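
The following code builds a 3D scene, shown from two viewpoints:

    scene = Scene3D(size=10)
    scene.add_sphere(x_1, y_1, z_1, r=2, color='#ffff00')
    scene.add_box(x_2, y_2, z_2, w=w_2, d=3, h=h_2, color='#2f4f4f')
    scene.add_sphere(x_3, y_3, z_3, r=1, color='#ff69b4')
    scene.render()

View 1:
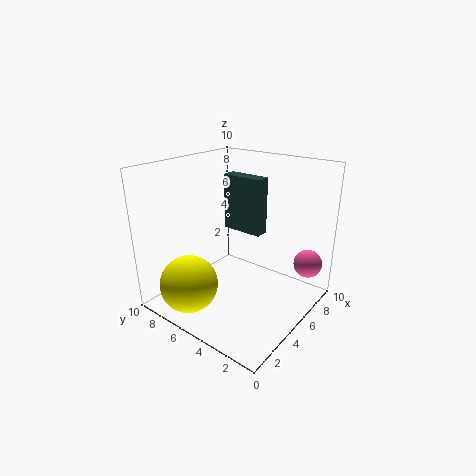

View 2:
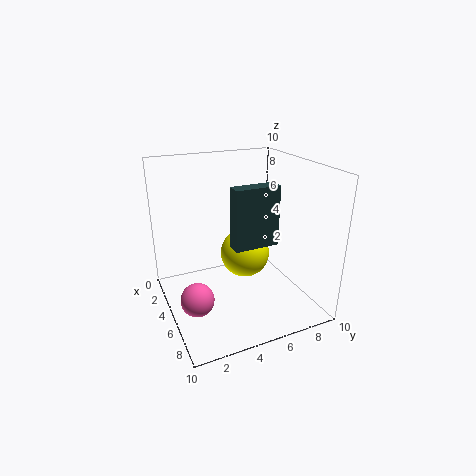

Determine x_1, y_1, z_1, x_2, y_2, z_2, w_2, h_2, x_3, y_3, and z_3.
x_1 = 2, y_1 = 7, z_1 = 2, x_2 = 6, y_2 = 4, z_2 = 5, w_2 = 1, h_2 = 4, x_3 = 8, y_3 = 1, z_3 = 3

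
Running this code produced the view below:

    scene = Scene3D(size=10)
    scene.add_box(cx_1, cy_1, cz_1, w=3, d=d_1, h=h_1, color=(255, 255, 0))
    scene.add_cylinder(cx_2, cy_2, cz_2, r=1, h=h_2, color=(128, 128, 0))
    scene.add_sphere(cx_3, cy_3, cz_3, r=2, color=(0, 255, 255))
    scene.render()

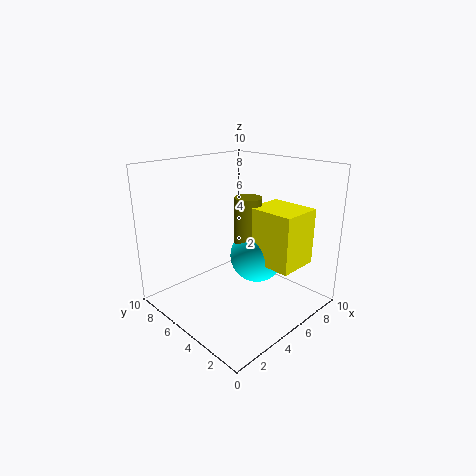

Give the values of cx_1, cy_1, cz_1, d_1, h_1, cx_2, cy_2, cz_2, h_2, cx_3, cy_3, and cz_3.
cx_1 = 6; cy_1 = 1.5; cz_1 = 3; d_1 = 3.5; h_1 = 4; cx_2 = 6.5; cy_2 = 5.5; cz_2 = 2.5; h_2 = 5; cx_3 = 7; cy_3 = 5; cz_3 = 3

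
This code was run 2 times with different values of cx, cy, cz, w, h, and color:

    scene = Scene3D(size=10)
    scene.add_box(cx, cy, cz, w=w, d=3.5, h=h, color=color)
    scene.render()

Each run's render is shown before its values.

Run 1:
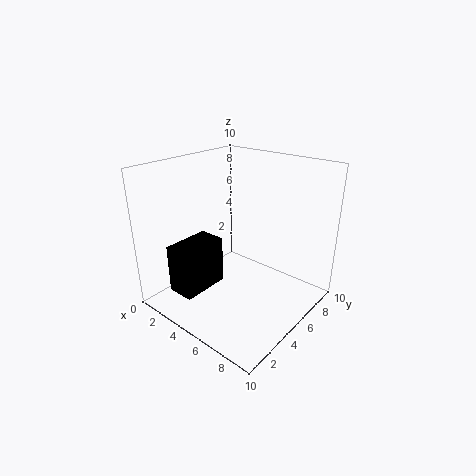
cx = 1.5; cy = 1.5; cz = 1; w = 2; h = 3.5; color = 'black'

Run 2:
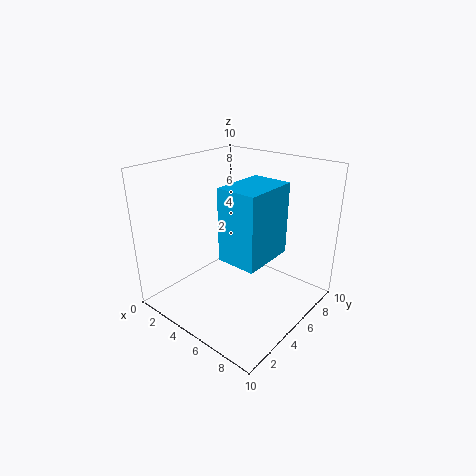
cx = 6; cy = 2; cz = 5; w = 2.5; h = 4.5; color = 'deepskyblue'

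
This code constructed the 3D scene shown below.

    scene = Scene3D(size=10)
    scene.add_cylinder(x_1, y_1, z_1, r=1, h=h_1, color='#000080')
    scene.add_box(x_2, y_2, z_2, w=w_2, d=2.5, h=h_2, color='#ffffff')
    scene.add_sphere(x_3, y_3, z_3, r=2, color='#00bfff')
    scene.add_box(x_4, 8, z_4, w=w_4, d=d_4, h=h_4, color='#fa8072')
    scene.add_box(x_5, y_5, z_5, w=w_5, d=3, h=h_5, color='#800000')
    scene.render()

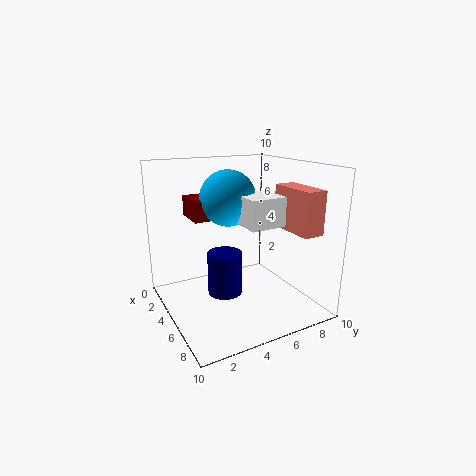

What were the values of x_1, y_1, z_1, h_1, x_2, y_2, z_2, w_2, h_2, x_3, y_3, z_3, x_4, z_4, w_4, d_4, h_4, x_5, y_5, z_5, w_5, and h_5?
x_1 = 8; y_1 = 2.5; z_1 = 3; h_1 = 2.5; x_2 = 4.5; y_2 = 5; z_2 = 6; w_2 = 2.5; h_2 = 2; x_3 = 3.5; y_3 = 5; z_3 = 7.5; x_4 = 5; z_4 = 5.5; w_4 = 3.5; d_4 = 1.5; h_4 = 3; x_5 = 1; y_5 = 2.5; z_5 = 6; w_5 = 2.5; h_5 = 1.5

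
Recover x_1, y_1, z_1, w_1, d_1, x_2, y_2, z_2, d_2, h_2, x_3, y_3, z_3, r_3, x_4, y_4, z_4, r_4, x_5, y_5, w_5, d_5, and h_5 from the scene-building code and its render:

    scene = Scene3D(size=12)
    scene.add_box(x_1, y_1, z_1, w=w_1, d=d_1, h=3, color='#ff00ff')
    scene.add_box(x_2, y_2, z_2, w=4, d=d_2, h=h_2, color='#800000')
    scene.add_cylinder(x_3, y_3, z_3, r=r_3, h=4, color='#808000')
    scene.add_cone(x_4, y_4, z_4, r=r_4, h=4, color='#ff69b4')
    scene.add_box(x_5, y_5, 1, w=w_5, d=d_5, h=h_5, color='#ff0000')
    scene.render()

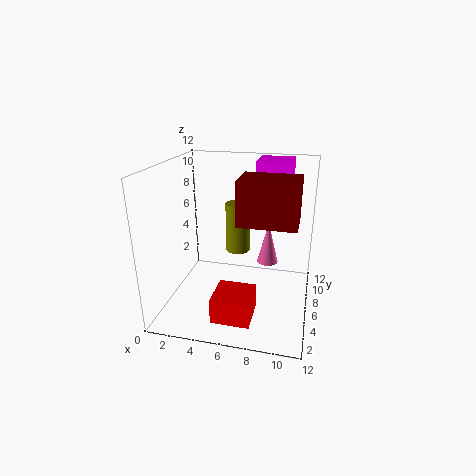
x_1 = 7
y_1 = 8
z_1 = 9
w_1 = 3
d_1 = 3
x_2 = 7
y_2 = 1
z_2 = 9
d_2 = 3
h_2 = 3
x_3 = 6
y_3 = 6
z_3 = 5
r_3 = 1
x_4 = 8
y_4 = 10
z_4 = 2
r_4 = 1
x_5 = 5
y_5 = 1
w_5 = 3
d_5 = 3
h_5 = 2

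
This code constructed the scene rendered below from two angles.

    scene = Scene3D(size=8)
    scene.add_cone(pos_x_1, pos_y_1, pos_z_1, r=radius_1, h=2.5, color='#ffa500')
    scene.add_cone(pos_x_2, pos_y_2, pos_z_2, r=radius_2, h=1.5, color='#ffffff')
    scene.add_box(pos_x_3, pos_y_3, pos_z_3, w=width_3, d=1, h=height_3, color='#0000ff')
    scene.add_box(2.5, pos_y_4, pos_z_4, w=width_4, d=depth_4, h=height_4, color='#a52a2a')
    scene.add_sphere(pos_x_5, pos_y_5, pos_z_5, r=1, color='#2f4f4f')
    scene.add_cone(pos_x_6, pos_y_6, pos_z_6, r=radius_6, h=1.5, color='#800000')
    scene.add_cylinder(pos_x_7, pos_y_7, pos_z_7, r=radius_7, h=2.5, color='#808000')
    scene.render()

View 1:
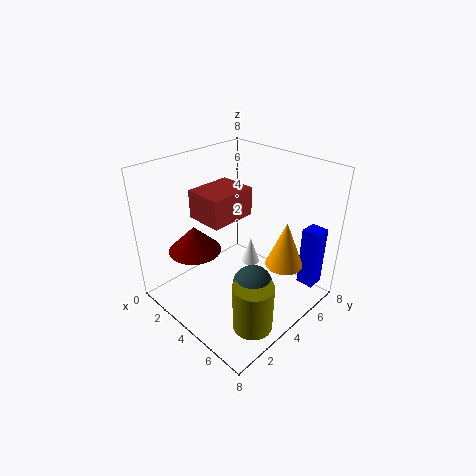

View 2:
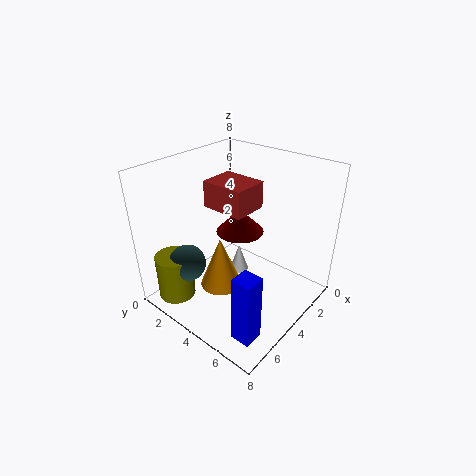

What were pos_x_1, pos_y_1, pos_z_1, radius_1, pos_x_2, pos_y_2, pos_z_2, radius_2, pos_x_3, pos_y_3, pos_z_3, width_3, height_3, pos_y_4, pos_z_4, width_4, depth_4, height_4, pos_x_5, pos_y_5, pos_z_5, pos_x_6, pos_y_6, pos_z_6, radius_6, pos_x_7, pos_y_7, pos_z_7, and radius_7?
pos_x_1 = 6.5
pos_y_1 = 5
pos_z_1 = 3
radius_1 = 1
pos_x_2 = 4.5
pos_y_2 = 4.5
pos_z_2 = 2.5
radius_2 = 0.5
pos_x_3 = 6.5
pos_y_3 = 6.5
pos_z_3 = 1
width_3 = 1
height_3 = 3.5
pos_y_4 = 2
pos_z_4 = 5.5
width_4 = 2
depth_4 = 2.5
height_4 = 1.5
pos_x_5 = 6.5
pos_y_5 = 2.5
pos_z_5 = 3
pos_x_6 = 2
pos_y_6 = 2.5
pos_z_6 = 3
radius_6 = 1.5
pos_x_7 = 7
pos_y_7 = 2
pos_z_7 = 1
radius_7 = 1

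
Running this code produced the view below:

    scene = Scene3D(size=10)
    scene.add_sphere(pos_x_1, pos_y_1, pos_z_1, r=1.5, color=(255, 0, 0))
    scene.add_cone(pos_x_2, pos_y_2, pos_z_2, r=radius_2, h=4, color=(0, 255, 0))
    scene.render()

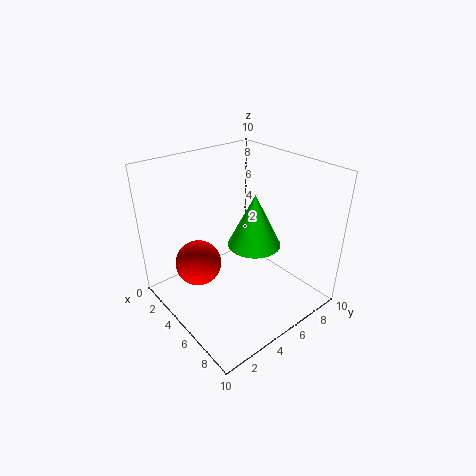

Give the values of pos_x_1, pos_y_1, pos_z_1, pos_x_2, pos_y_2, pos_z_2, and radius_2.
pos_x_1 = 4.5, pos_y_1 = 2, pos_z_1 = 4, pos_x_2 = 4.5, pos_y_2 = 7, pos_z_2 = 3.5, radius_2 = 2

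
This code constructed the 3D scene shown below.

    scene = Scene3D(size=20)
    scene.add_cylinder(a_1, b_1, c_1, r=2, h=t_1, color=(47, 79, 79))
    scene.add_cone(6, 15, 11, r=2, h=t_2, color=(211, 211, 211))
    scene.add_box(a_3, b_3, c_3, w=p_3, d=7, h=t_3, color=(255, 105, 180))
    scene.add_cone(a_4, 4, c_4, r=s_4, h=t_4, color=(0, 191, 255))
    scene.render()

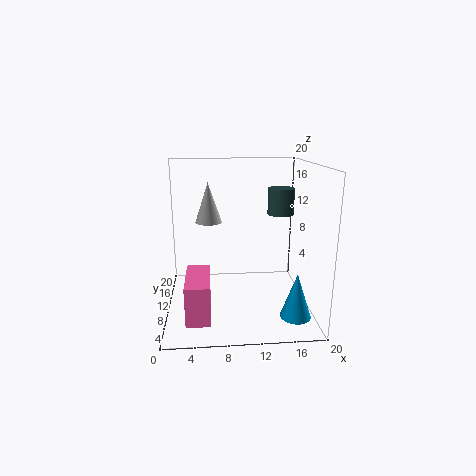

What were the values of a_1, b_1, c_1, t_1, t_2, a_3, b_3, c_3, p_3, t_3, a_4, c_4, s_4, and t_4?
a_1 = 17; b_1 = 15; c_1 = 12; t_1 = 4; t_2 = 6; a_3 = 3; b_3 = 1; c_3 = 2; p_3 = 3; t_3 = 5; a_4 = 17; c_4 = 1; s_4 = 2; t_4 = 6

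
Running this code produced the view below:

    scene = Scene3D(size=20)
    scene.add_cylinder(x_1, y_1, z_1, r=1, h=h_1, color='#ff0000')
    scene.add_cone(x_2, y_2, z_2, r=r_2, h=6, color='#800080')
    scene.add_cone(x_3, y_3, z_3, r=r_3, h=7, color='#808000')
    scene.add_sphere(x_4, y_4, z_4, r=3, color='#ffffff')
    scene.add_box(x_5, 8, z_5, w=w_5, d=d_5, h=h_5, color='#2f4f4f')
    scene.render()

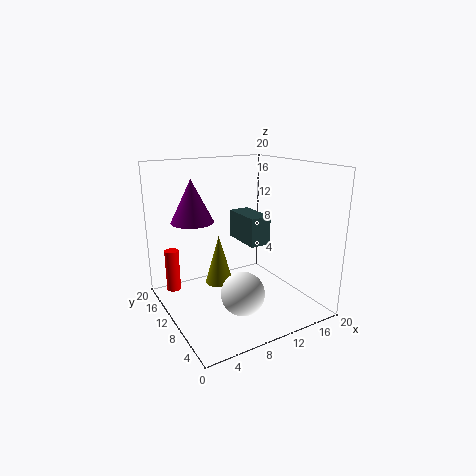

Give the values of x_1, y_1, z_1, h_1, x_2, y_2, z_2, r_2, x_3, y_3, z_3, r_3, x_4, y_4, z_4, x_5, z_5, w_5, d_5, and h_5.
x_1 = 2; y_1 = 15; z_1 = 2; h_1 = 6; x_2 = 5; y_2 = 14; z_2 = 12; r_2 = 3; x_3 = 8; y_3 = 12; z_3 = 3; r_3 = 2; x_4 = 9; y_4 = 7; z_4 = 3; x_5 = 11; z_5 = 9; w_5 = 3; d_5 = 6; h_5 = 4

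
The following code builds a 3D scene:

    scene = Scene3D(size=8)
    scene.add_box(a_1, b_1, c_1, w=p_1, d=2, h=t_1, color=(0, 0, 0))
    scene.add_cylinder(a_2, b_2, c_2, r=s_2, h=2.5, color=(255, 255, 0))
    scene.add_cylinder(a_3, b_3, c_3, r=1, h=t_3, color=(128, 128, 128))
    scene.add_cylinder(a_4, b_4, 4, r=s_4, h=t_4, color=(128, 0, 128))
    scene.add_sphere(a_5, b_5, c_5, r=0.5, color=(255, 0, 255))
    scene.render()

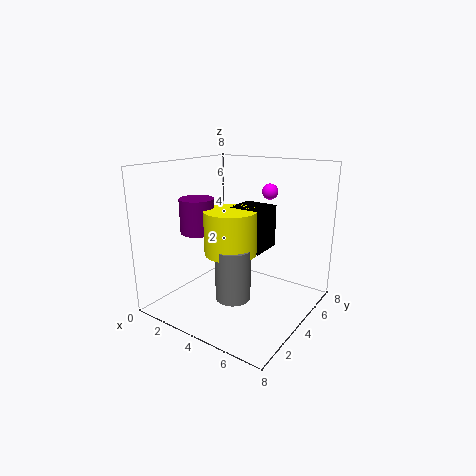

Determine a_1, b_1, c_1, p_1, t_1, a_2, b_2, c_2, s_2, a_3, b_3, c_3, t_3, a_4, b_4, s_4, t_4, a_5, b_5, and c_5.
a_1 = 3, b_1 = 4.5, c_1 = 3, p_1 = 2, t_1 = 2.5, a_2 = 3.5, b_2 = 4, c_2 = 3, s_2 = 1.5, a_3 = 4, b_3 = 3.5, c_3 = 0.5, t_3 = 3, a_4 = 1.5, b_4 = 3.5, s_4 = 1, t_4 = 2, a_5 = 4, b_5 = 7.5, c_5 = 6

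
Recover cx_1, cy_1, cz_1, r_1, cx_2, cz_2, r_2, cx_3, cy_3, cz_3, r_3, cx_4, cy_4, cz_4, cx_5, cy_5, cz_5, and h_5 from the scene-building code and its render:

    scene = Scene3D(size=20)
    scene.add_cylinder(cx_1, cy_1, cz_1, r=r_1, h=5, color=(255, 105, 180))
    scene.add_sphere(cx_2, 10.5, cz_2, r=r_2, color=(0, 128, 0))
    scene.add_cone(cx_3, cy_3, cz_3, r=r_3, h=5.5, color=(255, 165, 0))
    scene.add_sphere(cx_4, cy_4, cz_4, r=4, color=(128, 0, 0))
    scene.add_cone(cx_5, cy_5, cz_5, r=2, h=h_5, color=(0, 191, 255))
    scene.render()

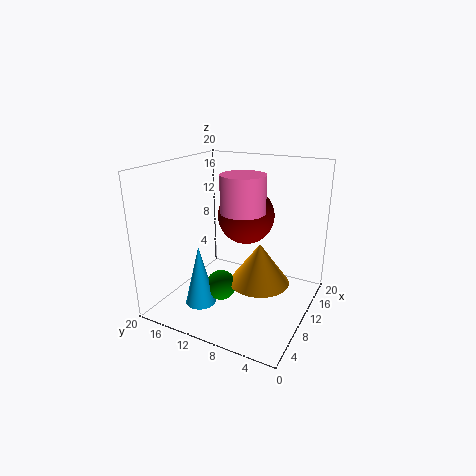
cx_1 = 9.5
cy_1 = 9
cz_1 = 14
r_1 = 3
cx_2 = 6
cz_2 = 4.5
r_2 = 2
cx_3 = 8.5
cy_3 = 6
cz_3 = 5
r_3 = 4
cx_4 = 12.5
cy_4 = 10
cz_4 = 12.5
cx_5 = 4
cy_5 = 12.5
cz_5 = 2.5
h_5 = 8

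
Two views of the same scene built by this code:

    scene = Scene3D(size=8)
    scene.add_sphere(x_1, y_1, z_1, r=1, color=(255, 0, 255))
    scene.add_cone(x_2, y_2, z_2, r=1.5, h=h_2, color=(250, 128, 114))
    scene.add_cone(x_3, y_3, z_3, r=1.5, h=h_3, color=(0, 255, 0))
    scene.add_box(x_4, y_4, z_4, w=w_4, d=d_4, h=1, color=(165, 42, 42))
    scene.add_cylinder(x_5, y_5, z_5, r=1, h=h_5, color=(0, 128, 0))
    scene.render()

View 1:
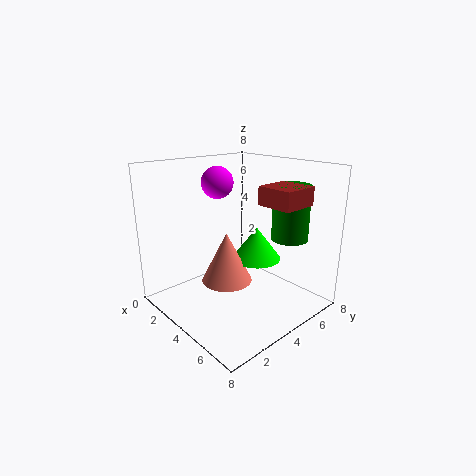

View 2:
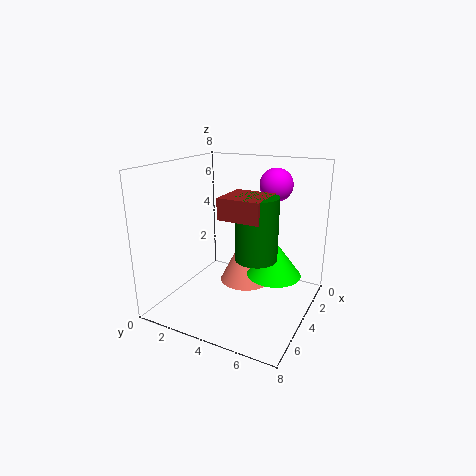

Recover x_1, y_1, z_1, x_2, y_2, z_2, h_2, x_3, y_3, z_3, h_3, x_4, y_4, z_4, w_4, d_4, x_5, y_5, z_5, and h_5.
x_1 = 1; y_1 = 5; z_1 = 6.5; x_2 = 3; y_2 = 4; z_2 = 1; h_2 = 3; x_3 = 3.5; y_3 = 6; z_3 = 2; h_3 = 2; x_4 = 5; y_4 = 4.5; z_4 = 6; w_4 = 2; d_4 = 2; x_5 = 6; y_5 = 6; z_5 = 4; h_5 = 3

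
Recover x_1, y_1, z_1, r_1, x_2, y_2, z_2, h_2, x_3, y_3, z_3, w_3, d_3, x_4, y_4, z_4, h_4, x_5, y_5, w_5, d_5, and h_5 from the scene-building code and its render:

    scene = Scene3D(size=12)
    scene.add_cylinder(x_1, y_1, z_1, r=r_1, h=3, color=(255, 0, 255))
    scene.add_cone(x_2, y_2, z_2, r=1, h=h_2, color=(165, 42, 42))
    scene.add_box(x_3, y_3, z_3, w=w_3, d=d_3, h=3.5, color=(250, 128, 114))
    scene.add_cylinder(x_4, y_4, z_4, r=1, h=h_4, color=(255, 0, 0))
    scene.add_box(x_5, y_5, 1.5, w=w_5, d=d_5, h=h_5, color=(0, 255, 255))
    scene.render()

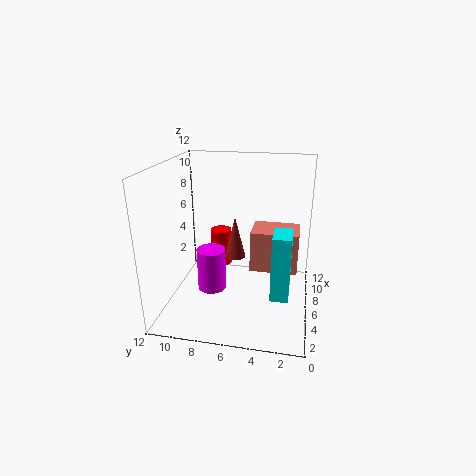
x_1 = 1.5, y_1 = 7, z_1 = 4, r_1 = 1, x_2 = 9.5, y_2 = 7, z_2 = 2.5, h_2 = 4, x_3 = 6, y_3 = 1, z_3 = 3, w_3 = 3, d_3 = 4, x_4 = 10, y_4 = 8.5, z_4 = 1.5, h_4 = 3.5, x_5 = 4, y_5 = 1.5, w_5 = 2.5, d_5 = 1.5, h_5 = 5.5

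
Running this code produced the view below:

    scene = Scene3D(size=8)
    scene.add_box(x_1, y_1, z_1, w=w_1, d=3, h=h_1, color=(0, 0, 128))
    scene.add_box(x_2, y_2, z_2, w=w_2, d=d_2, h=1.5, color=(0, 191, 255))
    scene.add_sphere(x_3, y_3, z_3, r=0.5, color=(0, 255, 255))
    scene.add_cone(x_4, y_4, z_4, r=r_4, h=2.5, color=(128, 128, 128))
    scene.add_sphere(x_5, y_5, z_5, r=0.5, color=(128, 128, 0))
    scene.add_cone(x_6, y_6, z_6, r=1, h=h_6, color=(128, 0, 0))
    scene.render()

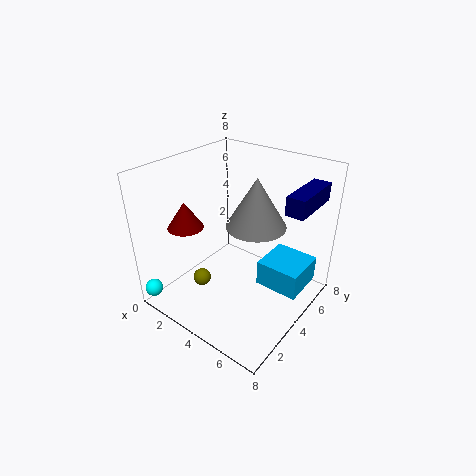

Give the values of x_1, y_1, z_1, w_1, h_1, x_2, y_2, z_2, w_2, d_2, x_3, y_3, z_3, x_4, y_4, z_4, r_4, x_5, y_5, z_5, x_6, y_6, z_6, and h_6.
x_1 = 6.5, y_1 = 4.5, z_1 = 6, w_1 = 1, h_1 = 1, x_2 = 5, y_2 = 4.5, z_2 = 1, w_2 = 2.5, d_2 = 2.5, x_3 = 0.5, y_3 = 0.5, z_3 = 1, x_4 = 5.5, y_4 = 3.5, z_4 = 5.5, r_4 = 1.5, x_5 = 2.5, y_5 = 2.5, z_5 = 1.5, x_6 = 1.5, y_6 = 2.5, z_6 = 4.5, h_6 = 1.5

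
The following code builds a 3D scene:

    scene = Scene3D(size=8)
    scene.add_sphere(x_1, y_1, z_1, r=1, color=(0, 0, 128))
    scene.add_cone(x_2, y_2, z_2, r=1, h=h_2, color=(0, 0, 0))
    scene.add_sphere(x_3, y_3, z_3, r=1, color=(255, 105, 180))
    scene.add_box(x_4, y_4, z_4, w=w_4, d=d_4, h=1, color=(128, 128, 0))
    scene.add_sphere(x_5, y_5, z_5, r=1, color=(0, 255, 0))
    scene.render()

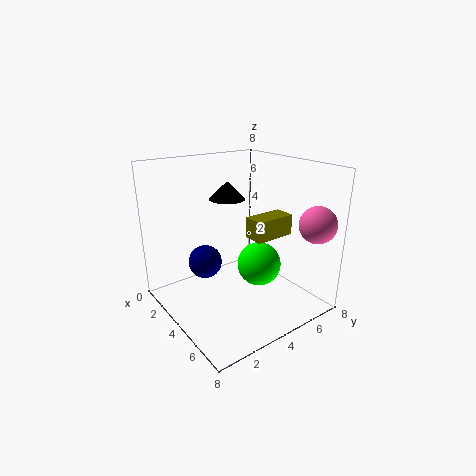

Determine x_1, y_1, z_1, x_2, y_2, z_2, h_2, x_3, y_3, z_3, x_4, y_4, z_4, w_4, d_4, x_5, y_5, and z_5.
x_1 = 2; y_1 = 3; z_1 = 2; x_2 = 3; y_2 = 4; z_2 = 6; h_2 = 1; x_3 = 7; y_3 = 7; z_3 = 5; x_4 = 6; y_4 = 3; z_4 = 5; w_4 = 1; d_4 = 2; x_5 = 7; y_5 = 3; z_5 = 4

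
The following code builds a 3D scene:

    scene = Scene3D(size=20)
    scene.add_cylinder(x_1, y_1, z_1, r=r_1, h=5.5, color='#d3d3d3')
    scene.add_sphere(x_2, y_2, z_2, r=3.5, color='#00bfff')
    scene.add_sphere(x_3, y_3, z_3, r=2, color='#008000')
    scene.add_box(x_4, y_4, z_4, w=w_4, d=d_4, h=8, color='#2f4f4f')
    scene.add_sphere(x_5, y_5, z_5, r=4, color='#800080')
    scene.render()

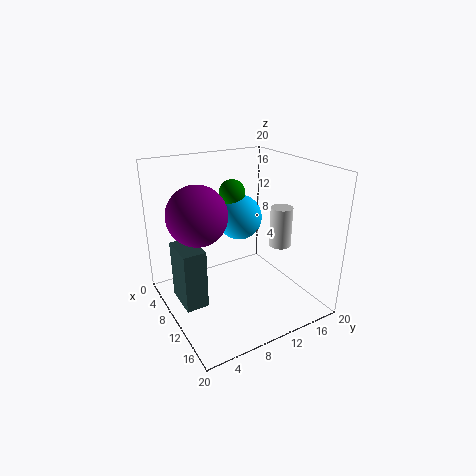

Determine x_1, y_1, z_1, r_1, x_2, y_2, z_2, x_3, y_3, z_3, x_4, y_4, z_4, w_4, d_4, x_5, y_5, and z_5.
x_1 = 13
y_1 = 15
z_1 = 9
r_1 = 1.5
x_2 = 4.5
y_2 = 13.5
z_2 = 10.5
x_3 = 4
y_3 = 12.5
z_3 = 14.5
x_4 = 7.5
y_4 = 1
z_4 = 2.5
w_4 = 5
d_4 = 3
x_5 = 9
y_5 = 4.5
z_5 = 14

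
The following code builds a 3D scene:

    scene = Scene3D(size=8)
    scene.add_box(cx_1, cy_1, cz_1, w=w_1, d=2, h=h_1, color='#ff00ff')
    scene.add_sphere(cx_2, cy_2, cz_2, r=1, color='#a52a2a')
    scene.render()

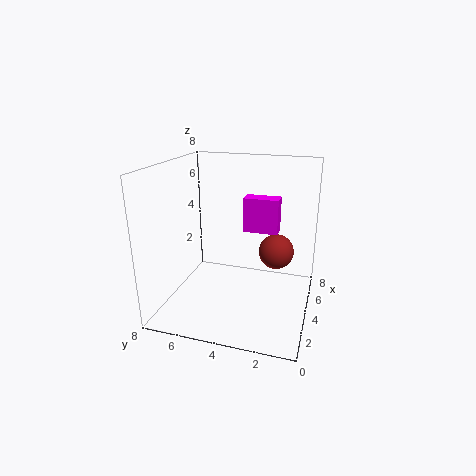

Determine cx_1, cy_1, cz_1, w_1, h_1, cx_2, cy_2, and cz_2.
cx_1 = 5; cy_1 = 2; cz_1 = 4; w_1 = 1; h_1 = 2; cx_2 = 5; cy_2 = 2; cz_2 = 3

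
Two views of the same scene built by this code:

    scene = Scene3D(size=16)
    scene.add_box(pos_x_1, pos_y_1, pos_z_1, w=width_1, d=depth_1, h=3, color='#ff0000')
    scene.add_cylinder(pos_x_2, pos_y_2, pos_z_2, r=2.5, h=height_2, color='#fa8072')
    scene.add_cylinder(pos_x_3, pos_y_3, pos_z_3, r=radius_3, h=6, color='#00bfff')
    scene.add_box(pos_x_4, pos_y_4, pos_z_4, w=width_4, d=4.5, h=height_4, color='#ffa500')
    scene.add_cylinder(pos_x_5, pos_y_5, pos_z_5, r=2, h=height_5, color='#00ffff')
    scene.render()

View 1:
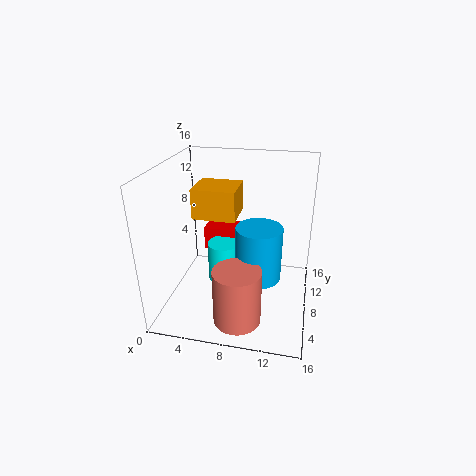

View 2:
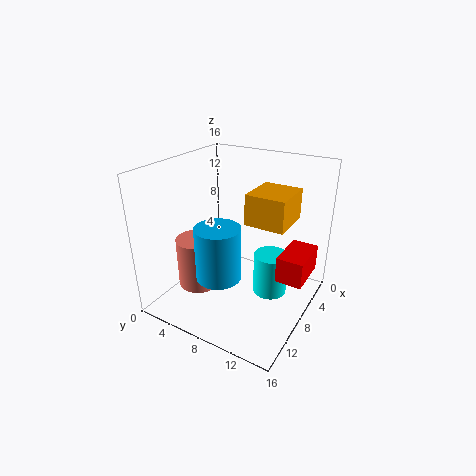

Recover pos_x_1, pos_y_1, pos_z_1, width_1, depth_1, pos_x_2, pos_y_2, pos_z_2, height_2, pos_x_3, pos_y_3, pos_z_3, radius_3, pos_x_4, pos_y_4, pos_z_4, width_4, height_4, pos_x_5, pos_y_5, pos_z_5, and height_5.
pos_x_1 = 2.5
pos_y_1 = 12.5
pos_z_1 = 3.5
width_1 = 5
depth_1 = 3
pos_x_2 = 9
pos_y_2 = 3
pos_z_2 = 1
height_2 = 6
pos_x_3 = 10.5
pos_y_3 = 7
pos_z_3 = 4
radius_3 = 2.5
pos_x_4 = 2.5
pos_y_4 = 8.5
pos_z_4 = 9.5
width_4 = 5
height_4 = 3.5
pos_x_5 = 5.5
pos_y_5 = 11
pos_z_5 = 0.5
height_5 = 5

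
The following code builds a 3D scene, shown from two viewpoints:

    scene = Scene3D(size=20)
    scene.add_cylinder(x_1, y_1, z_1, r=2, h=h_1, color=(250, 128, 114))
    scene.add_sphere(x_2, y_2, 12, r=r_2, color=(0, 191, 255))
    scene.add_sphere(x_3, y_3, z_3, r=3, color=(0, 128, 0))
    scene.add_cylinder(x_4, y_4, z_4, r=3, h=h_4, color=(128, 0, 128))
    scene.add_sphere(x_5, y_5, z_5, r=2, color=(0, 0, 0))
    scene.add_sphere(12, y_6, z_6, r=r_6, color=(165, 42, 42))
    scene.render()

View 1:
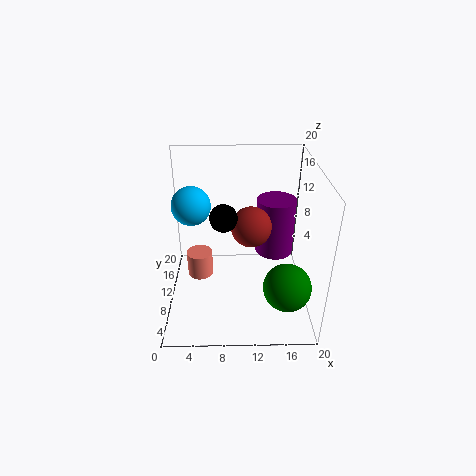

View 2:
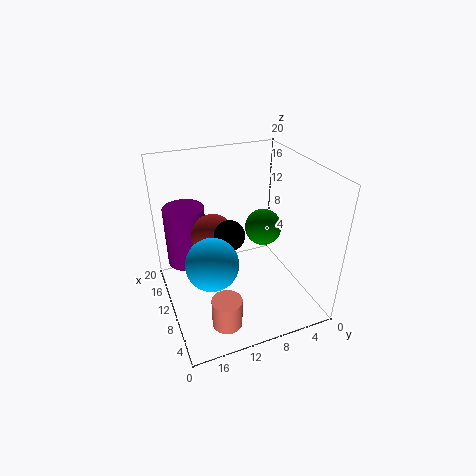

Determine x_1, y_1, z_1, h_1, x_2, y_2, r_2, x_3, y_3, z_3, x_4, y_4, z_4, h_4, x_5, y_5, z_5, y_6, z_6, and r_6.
x_1 = 4; y_1 = 14; z_1 = 1; h_1 = 4; x_2 = 3; y_2 = 16; r_2 = 3; x_3 = 16; y_3 = 3; z_3 = 7; x_4 = 16; y_4 = 16; z_4 = 4; h_4 = 9; x_5 = 8; y_5 = 12; z_5 = 12; y_6 = 13; z_6 = 10; r_6 = 3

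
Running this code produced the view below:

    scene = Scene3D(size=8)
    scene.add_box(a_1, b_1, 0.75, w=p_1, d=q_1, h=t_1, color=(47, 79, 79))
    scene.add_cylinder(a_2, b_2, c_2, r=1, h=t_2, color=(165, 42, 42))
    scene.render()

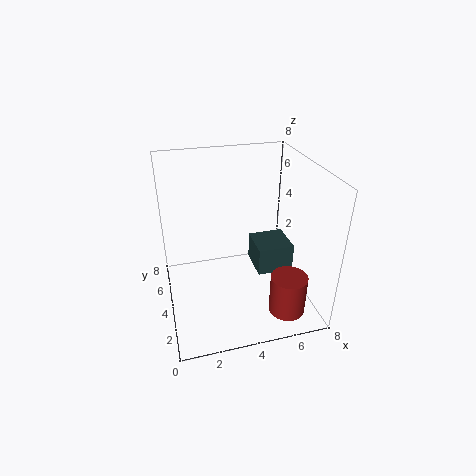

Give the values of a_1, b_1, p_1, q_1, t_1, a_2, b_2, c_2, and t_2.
a_1 = 5.5, b_1 = 4.5, p_1 = 2.25, q_1 = 2.25, t_1 = 1.75, a_2 = 6.25, b_2 = 1.75, c_2 = 0.25, t_2 = 2.25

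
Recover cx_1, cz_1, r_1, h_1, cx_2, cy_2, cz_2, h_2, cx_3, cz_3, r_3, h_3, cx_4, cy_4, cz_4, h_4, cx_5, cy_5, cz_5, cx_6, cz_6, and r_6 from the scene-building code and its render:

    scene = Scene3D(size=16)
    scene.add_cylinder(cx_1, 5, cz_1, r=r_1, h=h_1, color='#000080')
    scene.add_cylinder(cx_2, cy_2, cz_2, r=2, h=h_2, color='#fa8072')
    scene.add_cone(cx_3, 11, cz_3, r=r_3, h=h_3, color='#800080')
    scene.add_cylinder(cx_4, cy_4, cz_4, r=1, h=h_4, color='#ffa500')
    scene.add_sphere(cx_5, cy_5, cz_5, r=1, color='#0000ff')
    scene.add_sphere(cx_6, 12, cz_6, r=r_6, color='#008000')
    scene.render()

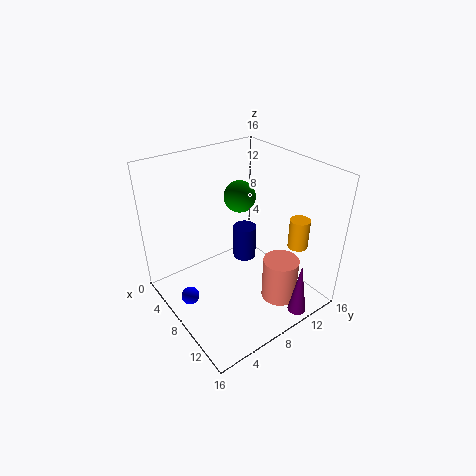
cx_1 = 13; cz_1 = 10; r_1 = 1; h_1 = 3; cx_2 = 12; cy_2 = 11; cz_2 = 1; h_2 = 5; cx_3 = 15; cz_3 = 1; r_3 = 1; h_3 = 6; cx_4 = 14; cy_4 = 11; cz_4 = 9; h_4 = 3; cx_5 = 7; cy_5 = 2; cz_5 = 2; cx_6 = 3; cz_6 = 10; r_6 = 2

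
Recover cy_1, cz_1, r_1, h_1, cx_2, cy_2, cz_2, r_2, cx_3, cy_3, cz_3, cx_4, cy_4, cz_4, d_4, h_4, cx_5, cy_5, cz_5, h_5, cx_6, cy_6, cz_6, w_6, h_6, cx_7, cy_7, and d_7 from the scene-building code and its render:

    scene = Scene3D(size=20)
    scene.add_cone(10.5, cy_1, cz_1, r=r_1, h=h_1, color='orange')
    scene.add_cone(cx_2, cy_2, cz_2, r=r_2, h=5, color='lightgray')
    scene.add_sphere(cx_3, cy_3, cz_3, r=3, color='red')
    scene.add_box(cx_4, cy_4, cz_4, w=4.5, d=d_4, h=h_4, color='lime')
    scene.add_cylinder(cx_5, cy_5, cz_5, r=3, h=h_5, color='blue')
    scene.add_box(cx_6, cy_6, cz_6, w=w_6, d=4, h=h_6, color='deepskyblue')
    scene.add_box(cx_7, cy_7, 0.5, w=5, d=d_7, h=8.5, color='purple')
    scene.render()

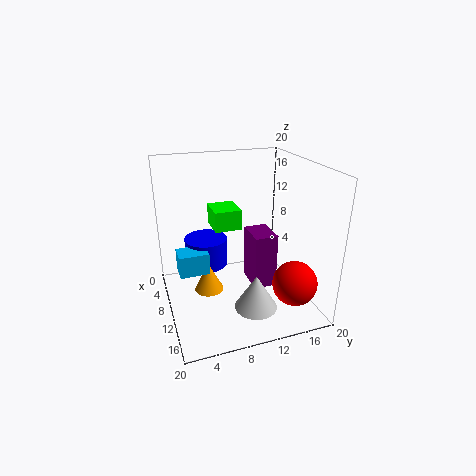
cy_1 = 5.5
cz_1 = 3
r_1 = 2
h_1 = 4
cx_2 = 13.5
cy_2 = 11.5
cz_2 = 0.5
r_2 = 3
cx_3 = 16
cy_3 = 16
cz_3 = 5
cx_4 = 3
cy_4 = 7.5
cz_4 = 10
d_4 = 4
h_4 = 3
cx_5 = 7.5
cy_5 = 6
cz_5 = 5.5
h_5 = 4
cx_6 = 8.5
cy_6 = 1.5
cz_6 = 6
w_6 = 3
h_6 = 3
cx_7 = 4.5
cy_7 = 13
d_7 = 3.5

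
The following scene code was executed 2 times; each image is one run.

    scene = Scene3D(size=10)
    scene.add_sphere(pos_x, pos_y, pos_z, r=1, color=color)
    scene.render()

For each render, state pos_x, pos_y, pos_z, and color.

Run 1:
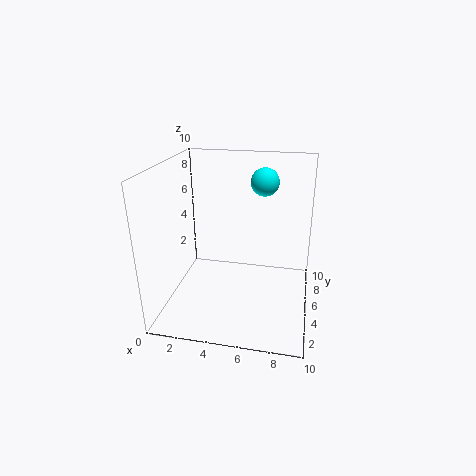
pos_x = 6.5; pos_y = 7; pos_z = 8.5; color = 'cyan'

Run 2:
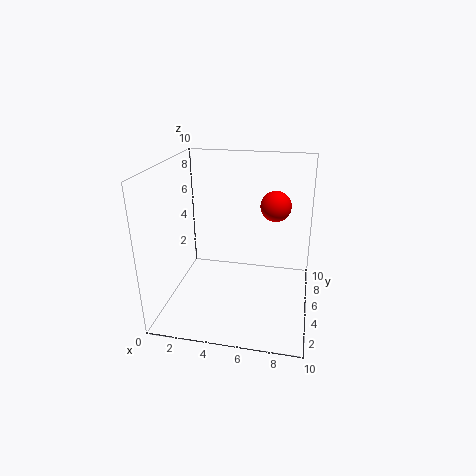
pos_x = 7.5; pos_y = 5; pos_z = 7.5; color = 'red'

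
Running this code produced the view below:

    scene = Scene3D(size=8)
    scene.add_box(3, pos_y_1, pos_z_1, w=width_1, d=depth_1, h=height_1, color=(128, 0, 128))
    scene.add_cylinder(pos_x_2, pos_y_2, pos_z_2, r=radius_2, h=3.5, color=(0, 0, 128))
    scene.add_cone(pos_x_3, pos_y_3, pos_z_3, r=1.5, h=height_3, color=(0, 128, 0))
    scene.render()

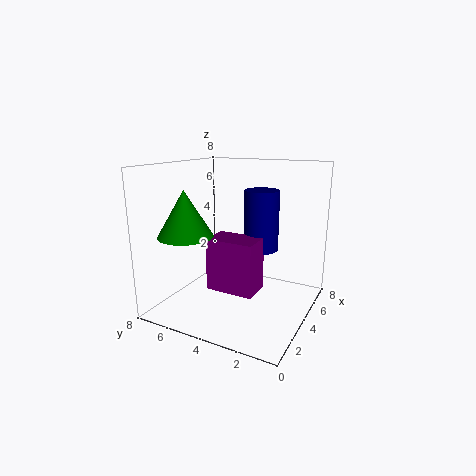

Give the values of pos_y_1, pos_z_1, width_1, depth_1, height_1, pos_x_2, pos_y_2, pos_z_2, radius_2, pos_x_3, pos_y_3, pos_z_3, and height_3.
pos_y_1 = 2.75
pos_z_1 = 1
width_1 = 1.75
depth_1 = 2.75
height_1 = 3
pos_x_2 = 5.5
pos_y_2 = 3.25
pos_z_2 = 3
radius_2 = 1
pos_x_3 = 2.25
pos_y_3 = 6.25
pos_z_3 = 4.25
height_3 = 2.5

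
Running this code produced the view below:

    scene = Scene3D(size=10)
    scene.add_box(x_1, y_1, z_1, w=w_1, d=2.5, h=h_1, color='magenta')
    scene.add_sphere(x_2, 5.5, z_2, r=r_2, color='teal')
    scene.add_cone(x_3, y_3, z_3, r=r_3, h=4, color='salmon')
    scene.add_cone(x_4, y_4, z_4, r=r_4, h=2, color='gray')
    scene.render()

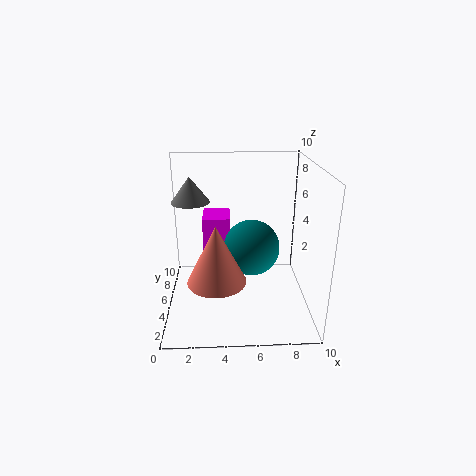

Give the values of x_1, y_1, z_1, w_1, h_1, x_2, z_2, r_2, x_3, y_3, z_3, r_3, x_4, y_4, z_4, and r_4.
x_1 = 2.5; y_1 = 6; z_1 = 2.5; w_1 = 2; h_1 = 3.5; x_2 = 6; z_2 = 4; r_2 = 2; x_3 = 3.5; y_3 = 3.5; z_3 = 2.5; r_3 = 2; x_4 = 1.5; y_4 = 8.5; z_4 = 6.5; r_4 = 1.5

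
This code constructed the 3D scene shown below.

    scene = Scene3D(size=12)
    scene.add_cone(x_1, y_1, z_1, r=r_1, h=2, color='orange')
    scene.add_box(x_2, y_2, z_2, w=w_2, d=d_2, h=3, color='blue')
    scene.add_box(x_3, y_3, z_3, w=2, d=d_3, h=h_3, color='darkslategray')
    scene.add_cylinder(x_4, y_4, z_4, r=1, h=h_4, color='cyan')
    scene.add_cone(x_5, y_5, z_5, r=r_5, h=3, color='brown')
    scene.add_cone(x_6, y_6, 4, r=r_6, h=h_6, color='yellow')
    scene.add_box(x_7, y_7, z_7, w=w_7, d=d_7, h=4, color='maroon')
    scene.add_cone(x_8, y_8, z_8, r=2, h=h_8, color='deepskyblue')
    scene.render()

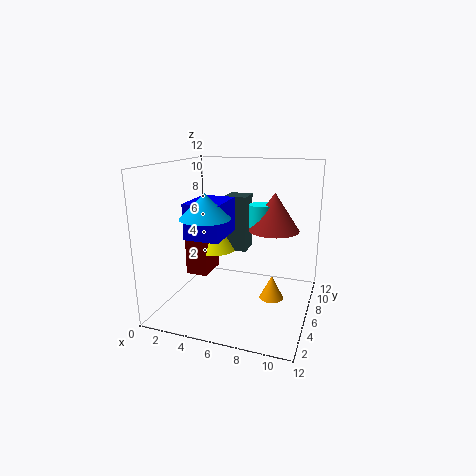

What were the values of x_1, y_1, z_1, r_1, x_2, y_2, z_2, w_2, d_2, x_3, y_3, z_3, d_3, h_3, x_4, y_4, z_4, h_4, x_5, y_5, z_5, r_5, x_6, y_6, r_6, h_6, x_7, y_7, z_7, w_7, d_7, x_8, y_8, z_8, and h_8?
x_1 = 9, y_1 = 6, z_1 = 1, r_1 = 1, x_2 = 2, y_2 = 4, z_2 = 6, w_2 = 3, d_2 = 4, x_3 = 4, y_3 = 8, z_3 = 4, d_3 = 2, h_3 = 5, x_4 = 8, y_4 = 6, z_4 = 7, h_4 = 2, x_5 = 9, y_5 = 6, z_5 = 7, r_5 = 2, x_6 = 3, y_6 = 8, r_6 = 2, h_6 = 3, x_7 = 1, y_7 = 6, z_7 = 2, w_7 = 2, d_7 = 3, x_8 = 4, y_8 = 4, z_8 = 8, h_8 = 2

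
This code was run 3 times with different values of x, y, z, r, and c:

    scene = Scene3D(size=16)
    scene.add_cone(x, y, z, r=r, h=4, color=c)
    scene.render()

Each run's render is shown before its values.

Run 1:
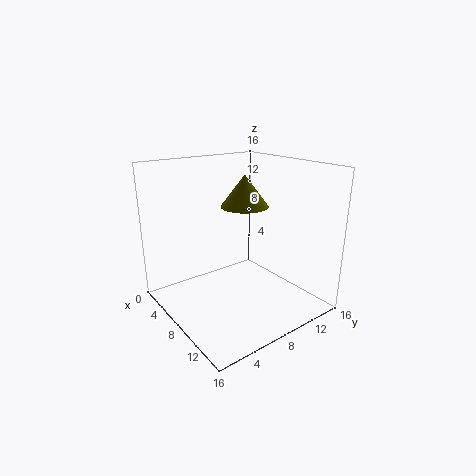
x = 4, y = 12, z = 10, r = 3, c = 'olive'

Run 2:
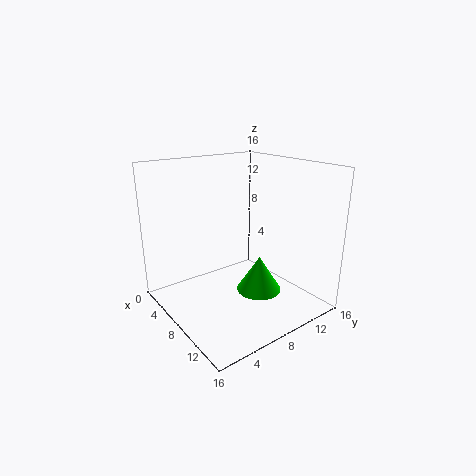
x = 10, y = 9.5, z = 2, r = 2.5, c = 'lime'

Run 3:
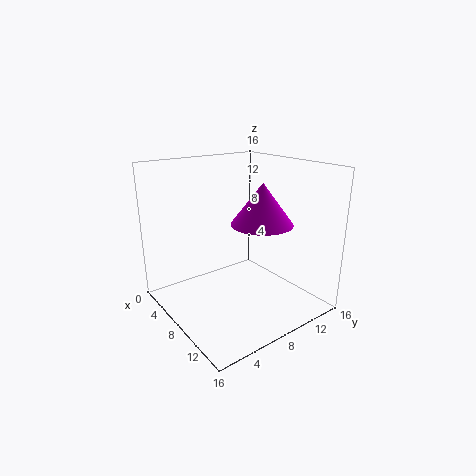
x = 12.5, y = 7.5, z = 11, r = 3, c = 'magenta'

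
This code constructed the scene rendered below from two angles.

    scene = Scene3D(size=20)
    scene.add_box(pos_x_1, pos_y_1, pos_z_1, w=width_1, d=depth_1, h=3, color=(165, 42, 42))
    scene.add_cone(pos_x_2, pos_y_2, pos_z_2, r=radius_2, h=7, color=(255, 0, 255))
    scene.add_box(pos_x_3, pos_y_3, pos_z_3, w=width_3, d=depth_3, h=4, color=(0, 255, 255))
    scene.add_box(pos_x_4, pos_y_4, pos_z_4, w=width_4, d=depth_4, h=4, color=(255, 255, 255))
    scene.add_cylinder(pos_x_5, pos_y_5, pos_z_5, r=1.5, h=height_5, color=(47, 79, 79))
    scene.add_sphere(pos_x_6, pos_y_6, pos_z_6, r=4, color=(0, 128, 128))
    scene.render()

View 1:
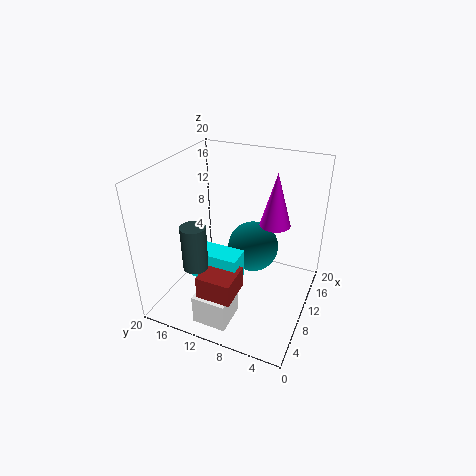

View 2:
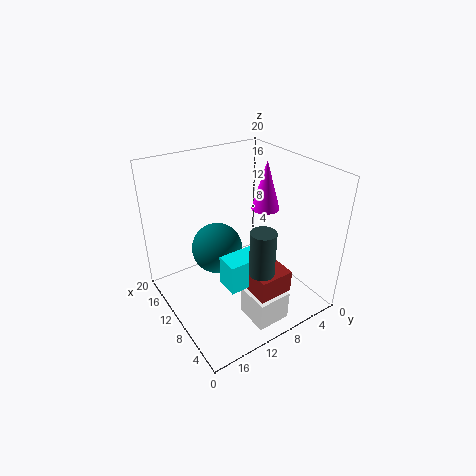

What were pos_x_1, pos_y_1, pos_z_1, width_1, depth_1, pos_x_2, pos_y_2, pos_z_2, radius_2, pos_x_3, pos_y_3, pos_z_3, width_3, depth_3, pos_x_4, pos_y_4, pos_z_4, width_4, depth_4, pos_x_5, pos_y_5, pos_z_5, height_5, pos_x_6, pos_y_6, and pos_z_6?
pos_x_1 = 1.5
pos_y_1 = 7.5
pos_z_1 = 5.5
width_1 = 4.5
depth_1 = 4.5
pos_x_2 = 10.5
pos_y_2 = 5
pos_z_2 = 13
radius_2 = 2
pos_x_3 = 4.5
pos_y_3 = 8
pos_z_3 = 6
width_3 = 3
depth_3 = 6.5
pos_x_4 = 1
pos_y_4 = 8
pos_z_4 = 1.5
width_4 = 4.5
depth_4 = 4.5
pos_x_5 = 2
pos_y_5 = 12
pos_z_5 = 10
height_5 = 5.5
pos_x_6 = 16
pos_y_6 = 10
pos_z_6 = 5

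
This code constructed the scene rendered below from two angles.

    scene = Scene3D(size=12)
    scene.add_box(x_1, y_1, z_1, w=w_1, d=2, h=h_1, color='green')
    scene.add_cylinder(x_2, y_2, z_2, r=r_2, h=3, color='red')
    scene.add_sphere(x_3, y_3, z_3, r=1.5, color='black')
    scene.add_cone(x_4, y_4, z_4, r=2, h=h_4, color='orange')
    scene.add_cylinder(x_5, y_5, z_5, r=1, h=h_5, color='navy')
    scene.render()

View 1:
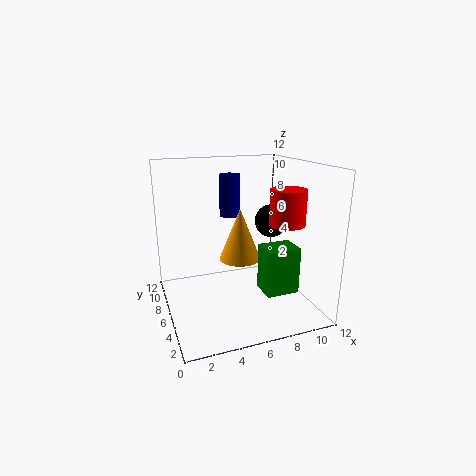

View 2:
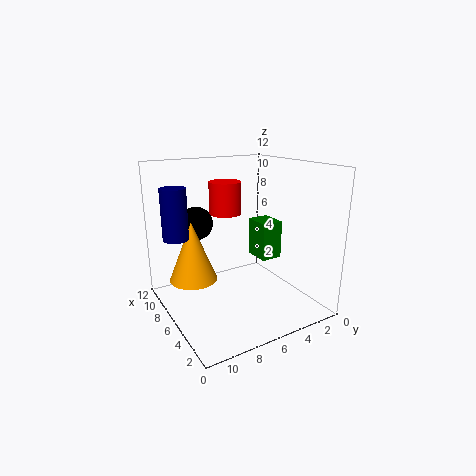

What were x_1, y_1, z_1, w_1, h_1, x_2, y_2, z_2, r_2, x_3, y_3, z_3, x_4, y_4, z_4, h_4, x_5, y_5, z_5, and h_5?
x_1 = 6.5
y_1 = 1
z_1 = 3
w_1 = 2.5
h_1 = 3.5
x_2 = 10
y_2 = 5
z_2 = 7
r_2 = 1.5
x_3 = 10
y_3 = 8
z_3 = 6.5
x_4 = 7.5
y_4 = 9.5
z_4 = 2.5
h_4 = 5
x_5 = 7
y_5 = 11
z_5 = 6.5
h_5 = 4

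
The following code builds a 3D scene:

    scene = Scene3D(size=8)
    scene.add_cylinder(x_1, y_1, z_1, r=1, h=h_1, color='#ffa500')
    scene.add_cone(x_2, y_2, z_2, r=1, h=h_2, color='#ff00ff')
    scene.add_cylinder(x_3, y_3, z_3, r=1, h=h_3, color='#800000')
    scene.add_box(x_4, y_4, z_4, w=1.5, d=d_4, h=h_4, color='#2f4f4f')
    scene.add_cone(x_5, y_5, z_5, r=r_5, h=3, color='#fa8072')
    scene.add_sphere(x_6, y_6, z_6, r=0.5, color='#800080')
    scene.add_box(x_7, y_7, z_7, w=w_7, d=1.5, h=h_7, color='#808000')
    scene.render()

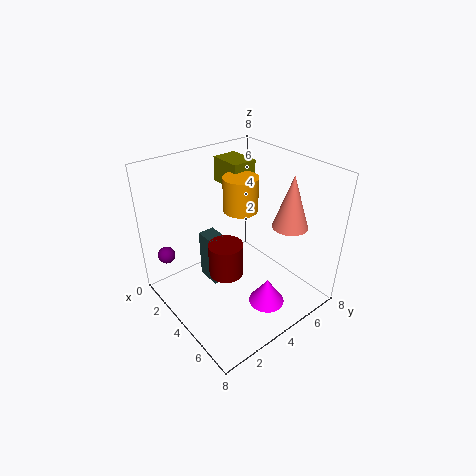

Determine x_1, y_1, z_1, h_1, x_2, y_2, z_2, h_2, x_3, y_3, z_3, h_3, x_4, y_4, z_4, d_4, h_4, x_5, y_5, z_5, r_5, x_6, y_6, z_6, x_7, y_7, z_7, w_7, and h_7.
x_1 = 3
y_1 = 5
z_1 = 5
h_1 = 2
x_2 = 6
y_2 = 4.5
z_2 = 0.5
h_2 = 1.5
x_3 = 3.5
y_3 = 3.5
z_3 = 1.5
h_3 = 2
x_4 = 1.5
y_4 = 3
z_4 = 0.5
d_4 = 1
h_4 = 3
x_5 = 5.5
y_5 = 6.5
z_5 = 4.5
r_5 = 1
x_6 = 1
y_6 = 1
z_6 = 2.5
x_7 = 0.5
y_7 = 5
z_7 = 6
w_7 = 2
h_7 = 1.5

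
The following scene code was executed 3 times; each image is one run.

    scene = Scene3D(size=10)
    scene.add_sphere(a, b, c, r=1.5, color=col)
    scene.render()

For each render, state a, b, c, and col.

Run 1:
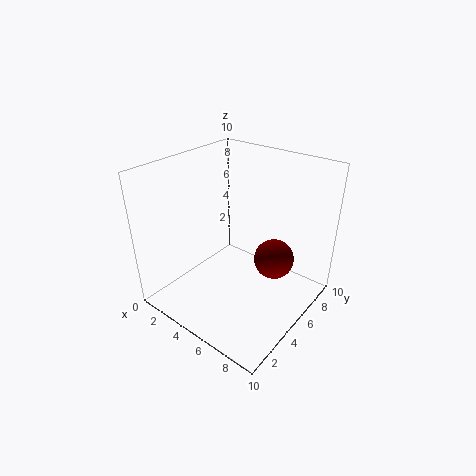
a = 6.5; b = 7.5; c = 2.5; col = 'maroon'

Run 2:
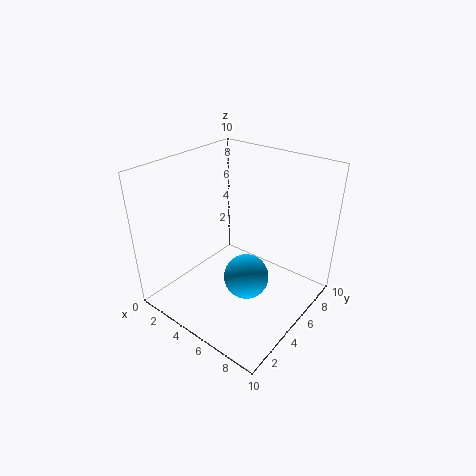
a = 6.5; b = 4; c = 3; col = 'deepskyblue'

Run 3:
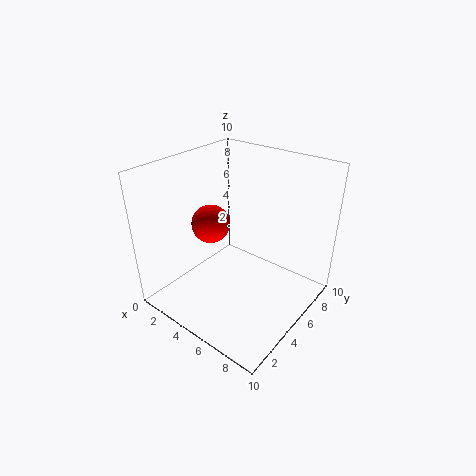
a = 1.5; b = 6; c = 4.5; col = 'red'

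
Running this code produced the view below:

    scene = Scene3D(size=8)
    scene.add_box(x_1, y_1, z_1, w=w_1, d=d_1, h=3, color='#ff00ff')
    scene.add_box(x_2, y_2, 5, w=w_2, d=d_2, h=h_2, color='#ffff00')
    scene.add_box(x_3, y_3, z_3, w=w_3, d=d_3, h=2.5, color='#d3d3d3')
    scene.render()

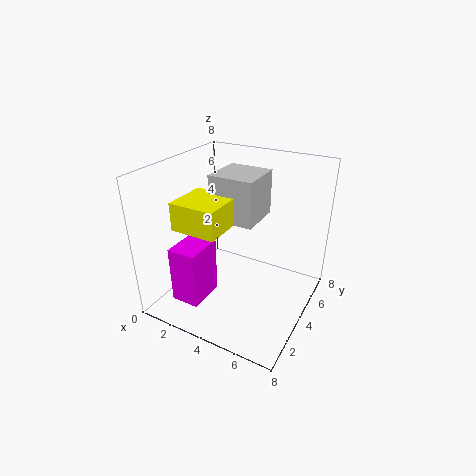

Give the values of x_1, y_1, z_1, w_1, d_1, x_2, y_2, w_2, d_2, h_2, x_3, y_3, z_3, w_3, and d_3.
x_1 = 2; y_1 = 0.5; z_1 = 1.5; w_1 = 1.5; d_1 = 2; x_2 = 1.5; y_2 = 1.5; w_2 = 2.5; d_2 = 2.5; h_2 = 1.5; x_3 = 2.5; y_3 = 3.5; z_3 = 5; w_3 = 2.5; d_3 = 2.5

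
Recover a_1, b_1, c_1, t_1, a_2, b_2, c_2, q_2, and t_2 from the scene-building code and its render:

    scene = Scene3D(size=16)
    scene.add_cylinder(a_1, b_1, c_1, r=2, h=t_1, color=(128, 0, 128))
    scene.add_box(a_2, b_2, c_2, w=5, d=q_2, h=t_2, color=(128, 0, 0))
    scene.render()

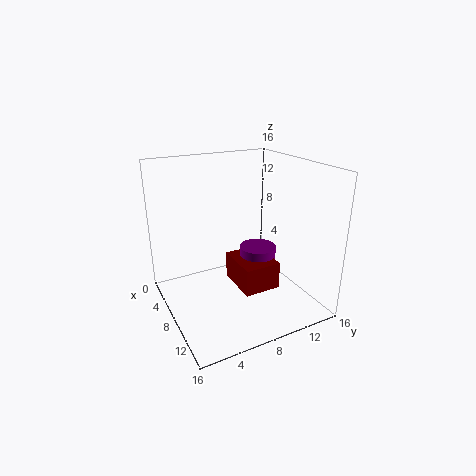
a_1 = 9, b_1 = 10, c_1 = 3, t_1 = 4, a_2 = 7, b_2 = 7, c_2 = 3, q_2 = 4, t_2 = 3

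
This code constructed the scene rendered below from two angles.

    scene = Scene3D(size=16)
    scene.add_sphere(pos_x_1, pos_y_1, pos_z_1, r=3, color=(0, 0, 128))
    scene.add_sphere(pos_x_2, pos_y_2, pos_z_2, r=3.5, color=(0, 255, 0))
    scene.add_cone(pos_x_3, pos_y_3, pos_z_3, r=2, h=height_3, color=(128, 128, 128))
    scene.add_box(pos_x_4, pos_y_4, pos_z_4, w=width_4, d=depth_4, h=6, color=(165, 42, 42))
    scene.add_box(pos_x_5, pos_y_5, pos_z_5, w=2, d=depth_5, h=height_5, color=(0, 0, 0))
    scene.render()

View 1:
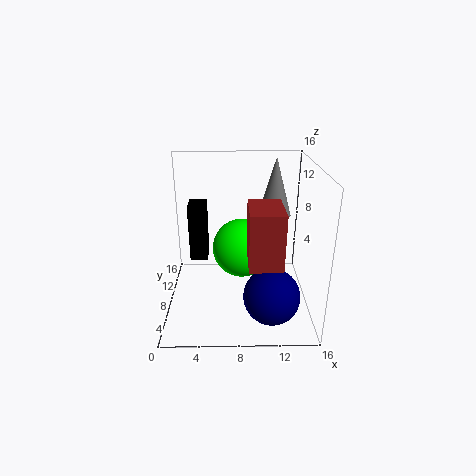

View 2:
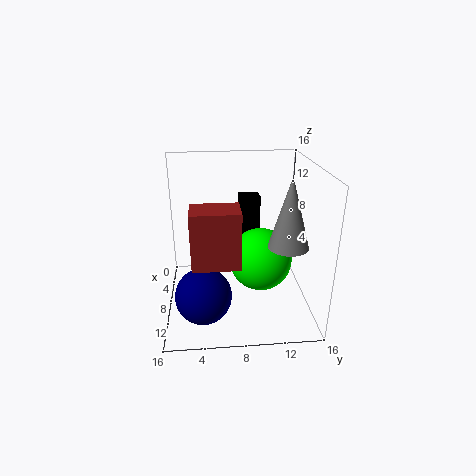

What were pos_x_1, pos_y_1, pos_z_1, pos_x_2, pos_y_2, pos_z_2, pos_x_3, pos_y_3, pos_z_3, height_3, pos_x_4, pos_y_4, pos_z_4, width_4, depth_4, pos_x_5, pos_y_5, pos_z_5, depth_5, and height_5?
pos_x_1 = 11.5; pos_y_1 = 4; pos_z_1 = 3; pos_x_2 = 8.5; pos_y_2 = 10.5; pos_z_2 = 5.5; pos_x_3 = 12.5; pos_y_3 = 12.5; pos_z_3 = 9; height_3 = 7; pos_x_4 = 9; pos_y_4 = 3; pos_z_4 = 6.5; width_4 = 3.5; depth_4 = 5; pos_x_5 = 2.5; pos_y_5 = 8.5; pos_z_5 = 5; depth_5 = 2.5; height_5 = 6.5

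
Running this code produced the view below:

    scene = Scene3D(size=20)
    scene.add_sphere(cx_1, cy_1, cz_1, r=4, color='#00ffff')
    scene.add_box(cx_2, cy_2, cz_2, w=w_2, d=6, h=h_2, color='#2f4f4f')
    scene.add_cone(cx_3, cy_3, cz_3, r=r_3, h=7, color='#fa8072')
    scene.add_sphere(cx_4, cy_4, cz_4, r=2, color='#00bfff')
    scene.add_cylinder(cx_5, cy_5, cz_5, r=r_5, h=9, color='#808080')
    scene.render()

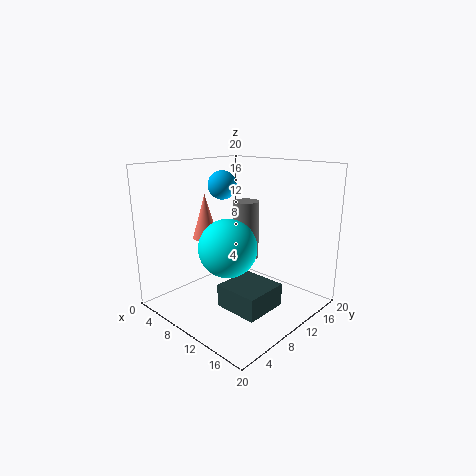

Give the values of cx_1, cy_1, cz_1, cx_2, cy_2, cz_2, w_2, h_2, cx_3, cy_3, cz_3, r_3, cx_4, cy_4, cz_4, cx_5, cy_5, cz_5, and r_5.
cx_1 = 10, cy_1 = 8, cz_1 = 9, cx_2 = 11, cy_2 = 5, cz_2 = 2, w_2 = 6, h_2 = 3, cx_3 = 2, cy_3 = 11, cz_3 = 8, r_3 = 2, cx_4 = 7, cy_4 = 10, cz_4 = 17, cx_5 = 7, cy_5 = 15, cz_5 = 5, r_5 = 2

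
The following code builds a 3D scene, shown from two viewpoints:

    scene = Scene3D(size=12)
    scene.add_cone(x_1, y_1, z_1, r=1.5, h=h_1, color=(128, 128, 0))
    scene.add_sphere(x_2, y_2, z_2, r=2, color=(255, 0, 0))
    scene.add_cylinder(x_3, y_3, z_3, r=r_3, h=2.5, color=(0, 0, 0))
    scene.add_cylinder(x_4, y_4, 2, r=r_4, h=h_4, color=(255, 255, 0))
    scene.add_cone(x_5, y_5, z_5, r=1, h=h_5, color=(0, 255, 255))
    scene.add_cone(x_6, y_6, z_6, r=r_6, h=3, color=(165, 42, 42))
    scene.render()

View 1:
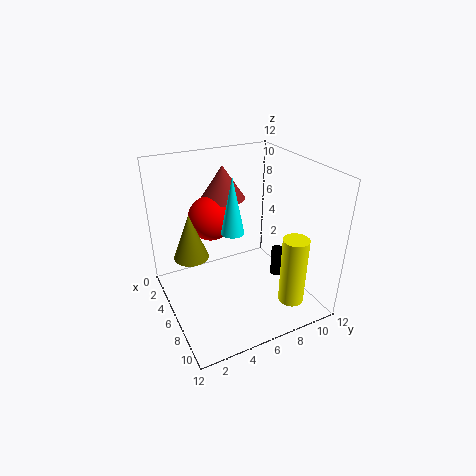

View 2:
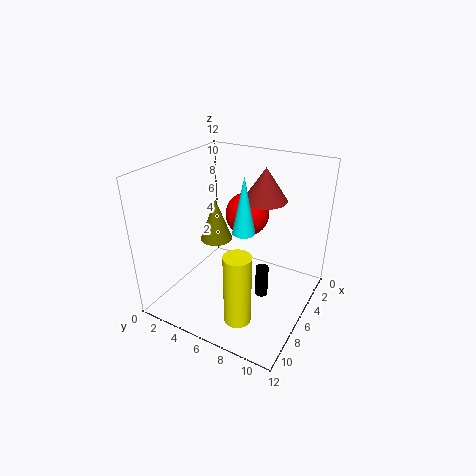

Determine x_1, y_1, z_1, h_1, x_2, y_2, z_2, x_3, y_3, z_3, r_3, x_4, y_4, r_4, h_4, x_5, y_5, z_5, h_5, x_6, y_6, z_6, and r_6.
x_1 = 4; y_1 = 2.5; z_1 = 4; h_1 = 4; x_2 = 2.5; y_2 = 5; z_2 = 6.5; x_3 = 7.5; y_3 = 9; z_3 = 2.5; r_3 = 0.5; x_4 = 10.5; y_4 = 8.5; r_4 = 1; h_4 = 5.5; x_5 = 5; y_5 = 6; z_5 = 6; h_5 = 5; x_6 = 2; y_6 = 6.5; z_6 = 8; r_6 = 2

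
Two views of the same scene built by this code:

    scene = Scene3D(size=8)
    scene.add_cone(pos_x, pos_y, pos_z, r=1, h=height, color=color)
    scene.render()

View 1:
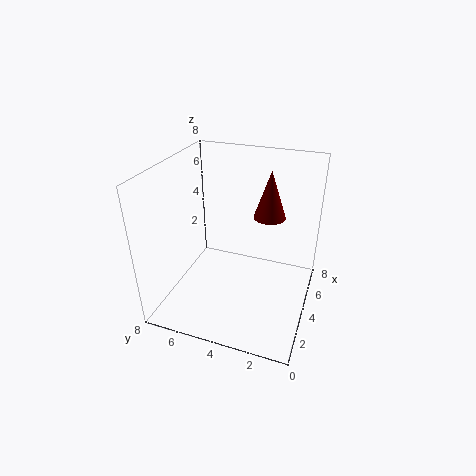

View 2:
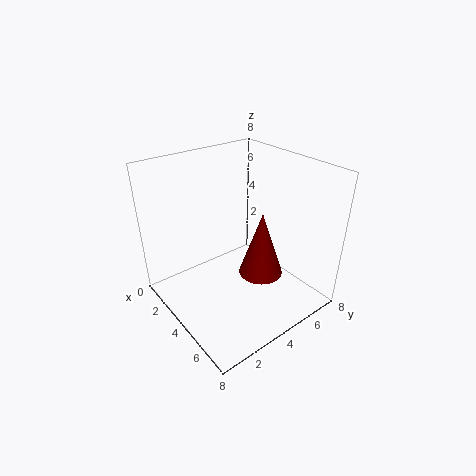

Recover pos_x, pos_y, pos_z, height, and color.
pos_x = 7; pos_y = 3; pos_z = 4; height = 3; color = 'maroon'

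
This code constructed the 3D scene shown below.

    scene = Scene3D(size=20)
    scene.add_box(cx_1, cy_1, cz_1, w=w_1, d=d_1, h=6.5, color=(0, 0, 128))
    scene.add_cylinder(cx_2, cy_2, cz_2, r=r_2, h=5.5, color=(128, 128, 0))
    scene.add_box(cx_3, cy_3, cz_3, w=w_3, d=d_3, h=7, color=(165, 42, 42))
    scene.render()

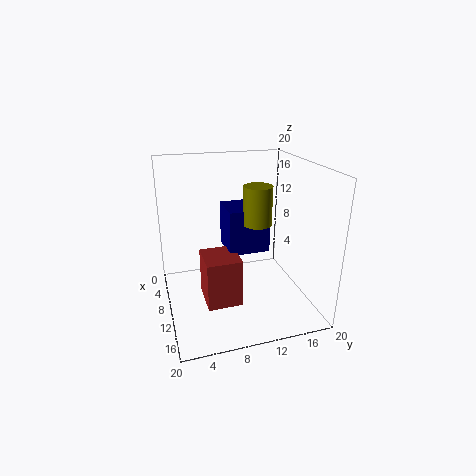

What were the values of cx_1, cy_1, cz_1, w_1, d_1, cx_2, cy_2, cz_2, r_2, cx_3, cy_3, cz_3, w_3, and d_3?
cx_1 = 4; cy_1 = 9; cz_1 = 7; w_1 = 5.5; d_1 = 6; cx_2 = 9.5; cy_2 = 13; cz_2 = 11.5; r_2 = 2; cx_3 = 7; cy_3 = 5; cz_3 = 0.5; w_3 = 5.5; d_3 = 5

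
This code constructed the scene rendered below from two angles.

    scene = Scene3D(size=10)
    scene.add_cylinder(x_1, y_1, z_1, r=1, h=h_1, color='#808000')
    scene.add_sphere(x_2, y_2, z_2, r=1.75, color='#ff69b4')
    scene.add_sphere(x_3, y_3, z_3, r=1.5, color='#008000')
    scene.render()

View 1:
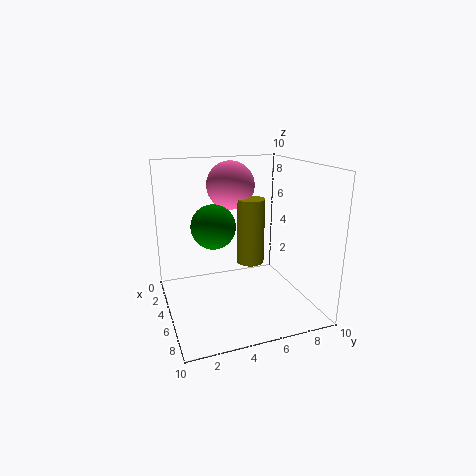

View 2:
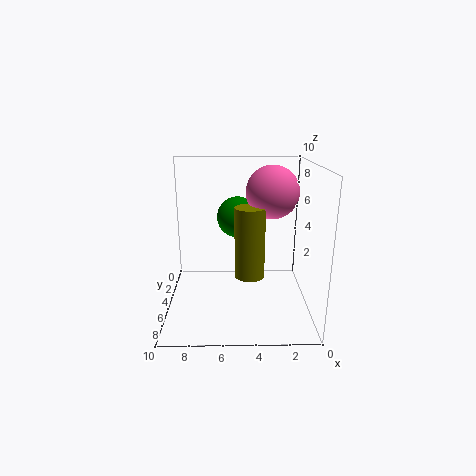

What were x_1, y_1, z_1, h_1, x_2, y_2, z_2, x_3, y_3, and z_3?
x_1 = 4.25, y_1 = 6.25, z_1 = 2.75, h_1 = 4.75, x_2 = 2.75, y_2 = 5.25, z_2 = 8.25, x_3 = 5, y_3 = 3.25, z_3 = 6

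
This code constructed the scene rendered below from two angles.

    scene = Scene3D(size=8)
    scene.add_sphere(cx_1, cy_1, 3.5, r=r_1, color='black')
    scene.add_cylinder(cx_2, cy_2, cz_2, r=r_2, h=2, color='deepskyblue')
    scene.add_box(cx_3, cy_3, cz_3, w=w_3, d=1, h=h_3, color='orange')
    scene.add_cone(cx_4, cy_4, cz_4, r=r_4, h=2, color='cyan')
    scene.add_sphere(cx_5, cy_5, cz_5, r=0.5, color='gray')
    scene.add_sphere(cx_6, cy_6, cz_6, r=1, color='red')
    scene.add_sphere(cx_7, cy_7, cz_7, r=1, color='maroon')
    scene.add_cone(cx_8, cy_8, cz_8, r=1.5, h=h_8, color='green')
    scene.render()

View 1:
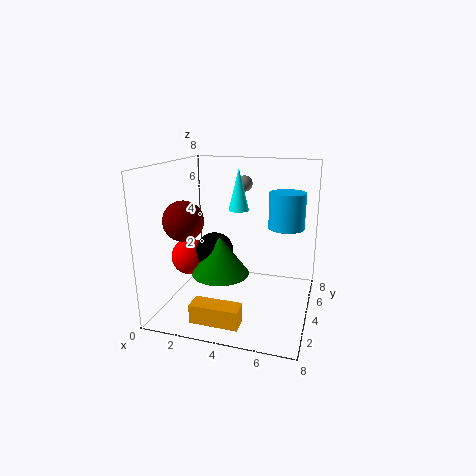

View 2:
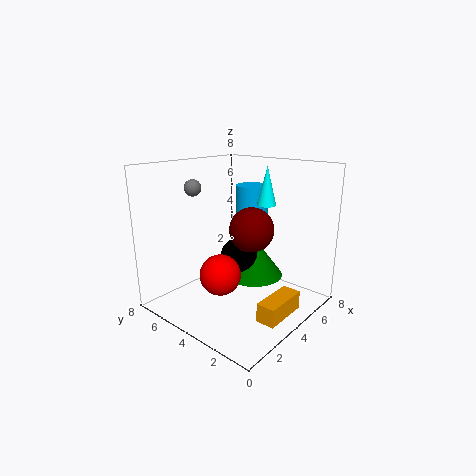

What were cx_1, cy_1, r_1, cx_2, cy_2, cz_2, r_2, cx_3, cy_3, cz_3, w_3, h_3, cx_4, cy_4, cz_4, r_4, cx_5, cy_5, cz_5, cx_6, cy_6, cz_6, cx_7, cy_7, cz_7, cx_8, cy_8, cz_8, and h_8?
cx_1 = 3; cy_1 = 3; r_1 = 1; cx_2 = 6.5; cy_2 = 5; cz_2 = 4.5; r_2 = 1; cx_3 = 2.5; cy_3 = 0.5; cz_3 = 0.5; w_3 = 2.5; h_3 = 1; cx_4 = 4.5; cy_4 = 2.5; cz_4 = 6; r_4 = 0.5; cx_5 = 3.5; cy_5 = 7; cz_5 = 6.5; cx_6 = 1.5; cy_6 = 3; cz_6 = 3; cx_7 = 2; cy_7 = 1.5; cz_7 = 5.5; cx_8 = 3.5; cy_8 = 2.5; cz_8 = 2.5; h_8 = 2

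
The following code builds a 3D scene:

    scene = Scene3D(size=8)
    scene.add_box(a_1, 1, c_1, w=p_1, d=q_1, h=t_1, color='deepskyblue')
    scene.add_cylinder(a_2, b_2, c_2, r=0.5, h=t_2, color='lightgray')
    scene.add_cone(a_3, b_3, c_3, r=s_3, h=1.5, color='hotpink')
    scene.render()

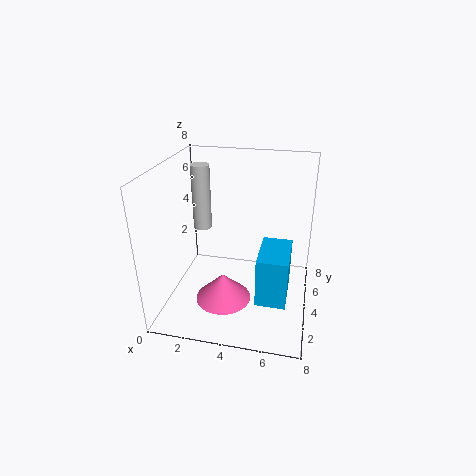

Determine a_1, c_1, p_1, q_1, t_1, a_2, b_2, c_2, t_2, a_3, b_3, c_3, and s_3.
a_1 = 5.5; c_1 = 2; p_1 = 1.5; q_1 = 2.5; t_1 = 2.5; a_2 = 2; b_2 = 4; c_2 = 4.5; t_2 = 3.5; a_3 = 3.5; b_3 = 2.5; c_3 = 1; s_3 = 1.5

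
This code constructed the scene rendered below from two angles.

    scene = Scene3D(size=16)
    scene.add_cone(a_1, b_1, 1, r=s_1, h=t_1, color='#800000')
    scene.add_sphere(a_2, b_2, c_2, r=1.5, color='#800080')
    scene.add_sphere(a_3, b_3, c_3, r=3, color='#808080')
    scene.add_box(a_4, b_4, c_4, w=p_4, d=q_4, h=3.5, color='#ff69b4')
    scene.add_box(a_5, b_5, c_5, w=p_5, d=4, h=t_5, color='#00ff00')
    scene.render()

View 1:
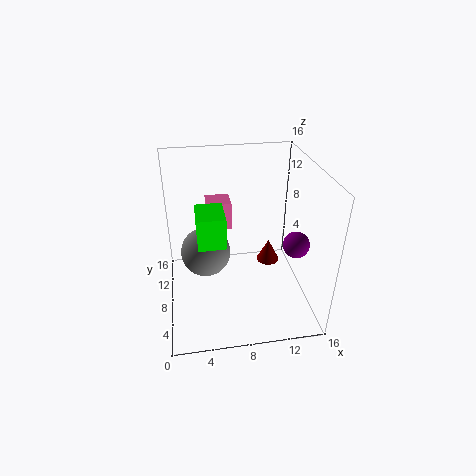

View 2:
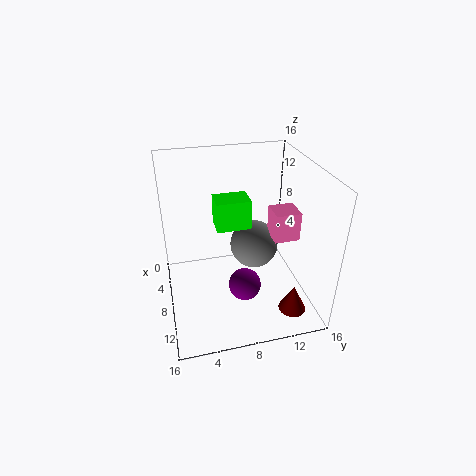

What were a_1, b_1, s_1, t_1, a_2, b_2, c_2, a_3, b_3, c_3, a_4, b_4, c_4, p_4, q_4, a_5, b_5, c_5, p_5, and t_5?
a_1 = 13; b_1 = 13; s_1 = 1.5; t_1 = 3; a_2 = 14.5; b_2 = 7; c_2 = 7; a_3 = 4.5; b_3 = 11; c_3 = 4.5; a_4 = 5; b_4 = 12.5; c_4 = 6.5; p_4 = 3; q_4 = 3; a_5 = 3.5; b_5 = 6; c_5 = 8; p_5 = 3; t_5 = 3.5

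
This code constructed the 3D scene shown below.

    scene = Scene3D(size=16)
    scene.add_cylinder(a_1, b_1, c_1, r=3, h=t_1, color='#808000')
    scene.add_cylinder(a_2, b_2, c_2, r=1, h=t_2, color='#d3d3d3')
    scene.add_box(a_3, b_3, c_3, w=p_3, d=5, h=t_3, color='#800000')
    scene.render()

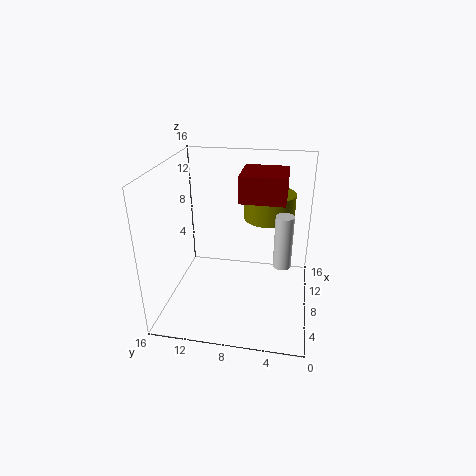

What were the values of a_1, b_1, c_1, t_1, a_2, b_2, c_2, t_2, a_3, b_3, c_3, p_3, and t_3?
a_1 = 12
b_1 = 5
c_1 = 9
t_1 = 3
a_2 = 8
b_2 = 3
c_2 = 5
t_2 = 6
a_3 = 8
b_3 = 3
c_3 = 12
p_3 = 5
t_3 = 3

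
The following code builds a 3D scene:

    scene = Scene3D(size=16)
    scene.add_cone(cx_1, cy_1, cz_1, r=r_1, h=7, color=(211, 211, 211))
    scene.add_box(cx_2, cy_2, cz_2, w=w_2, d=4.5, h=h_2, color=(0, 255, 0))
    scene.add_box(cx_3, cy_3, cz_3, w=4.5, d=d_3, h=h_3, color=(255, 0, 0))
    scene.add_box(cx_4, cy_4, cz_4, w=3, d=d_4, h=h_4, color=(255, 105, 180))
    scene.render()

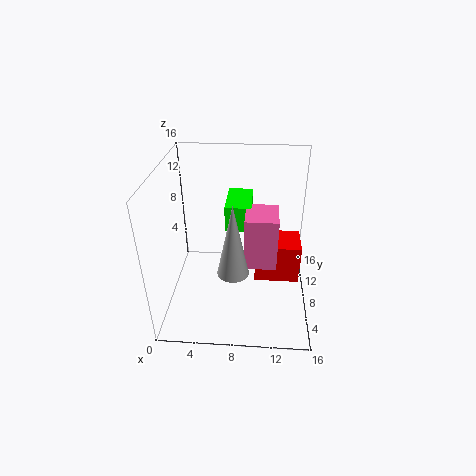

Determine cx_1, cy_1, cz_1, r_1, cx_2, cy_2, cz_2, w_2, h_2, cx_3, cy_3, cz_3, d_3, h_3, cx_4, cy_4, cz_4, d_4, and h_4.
cx_1 = 8; cy_1 = 2; cz_1 = 8; r_1 = 1.5; cx_2 = 7; cy_2 = 4.5; cz_2 = 11; w_2 = 2.5; h_2 = 2.5; cx_3 = 10; cy_3 = 4; cz_3 = 5.5; d_3 = 3.5; h_3 = 4; cx_4 = 9; cy_4 = 2; cz_4 = 8.5; d_4 = 3.5; h_4 = 5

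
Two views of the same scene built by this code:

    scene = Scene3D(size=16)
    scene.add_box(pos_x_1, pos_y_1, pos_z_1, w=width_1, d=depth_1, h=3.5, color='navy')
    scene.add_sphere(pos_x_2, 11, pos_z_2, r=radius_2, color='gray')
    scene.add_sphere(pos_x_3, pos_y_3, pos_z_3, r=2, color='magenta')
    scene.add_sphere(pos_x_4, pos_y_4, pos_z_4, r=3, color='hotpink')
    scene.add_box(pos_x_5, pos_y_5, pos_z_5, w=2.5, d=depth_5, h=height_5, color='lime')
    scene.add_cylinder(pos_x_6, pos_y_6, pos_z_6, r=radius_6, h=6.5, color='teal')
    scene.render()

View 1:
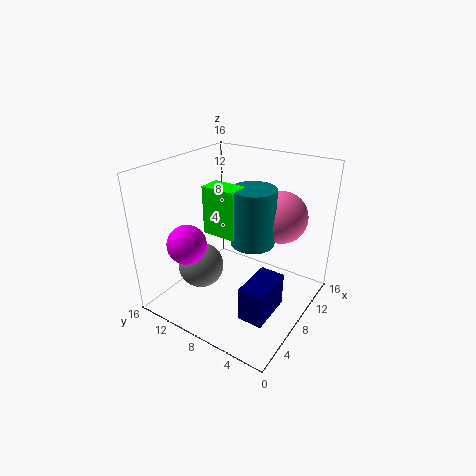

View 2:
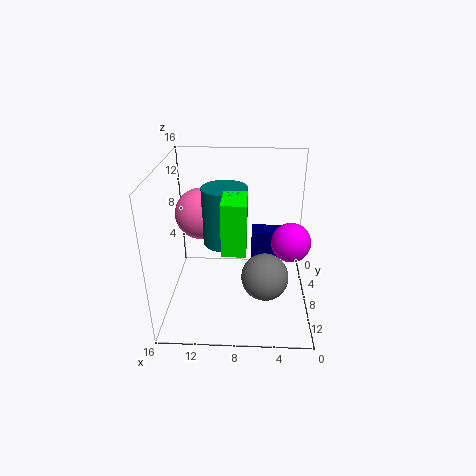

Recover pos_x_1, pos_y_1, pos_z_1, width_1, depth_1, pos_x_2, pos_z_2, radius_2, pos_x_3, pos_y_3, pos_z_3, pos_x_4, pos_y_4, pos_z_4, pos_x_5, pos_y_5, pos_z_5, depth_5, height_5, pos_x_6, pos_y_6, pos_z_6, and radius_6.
pos_x_1 = 2, pos_y_1 = 1.5, pos_z_1 = 3, width_1 = 4.5, depth_1 = 2.5, pos_x_2 = 5, pos_z_2 = 5, radius_2 = 2.5, pos_x_3 = 2.5, pos_y_3 = 10.5, pos_z_3 = 9, pos_x_4 = 12.5, pos_y_4 = 5, pos_z_4 = 9.5, pos_x_5 = 7, pos_y_5 = 8, pos_z_5 = 8, depth_5 = 4, height_5 = 5.5, pos_x_6 = 9.5, pos_y_6 = 7, pos_z_6 = 7, radius_6 = 2.5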